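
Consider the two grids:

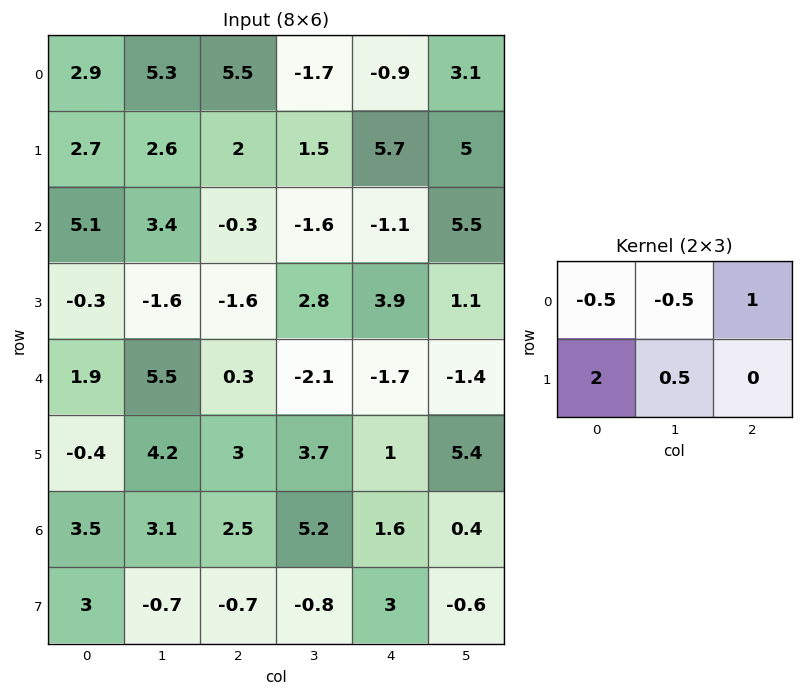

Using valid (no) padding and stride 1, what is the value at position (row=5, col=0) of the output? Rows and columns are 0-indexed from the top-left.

The receptive field on the input at this output position is [-0.4 4.2 3 / 3.5 3.1 2.5]. Elementwise product with the kernel and sum: -0.4·-0.5 + 4.2·-0.5 + 3·1 + 3.5·2 + 3.1·0.5.

9.65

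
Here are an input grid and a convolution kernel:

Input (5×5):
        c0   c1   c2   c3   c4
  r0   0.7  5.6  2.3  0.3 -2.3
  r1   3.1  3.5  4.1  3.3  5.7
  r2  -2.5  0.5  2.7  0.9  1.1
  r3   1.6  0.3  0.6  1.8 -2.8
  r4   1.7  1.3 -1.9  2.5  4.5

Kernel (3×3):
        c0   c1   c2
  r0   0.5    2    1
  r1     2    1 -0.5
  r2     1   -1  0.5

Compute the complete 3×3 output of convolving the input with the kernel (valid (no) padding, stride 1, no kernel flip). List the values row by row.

Output[0,0]: The receptive field on the input at this output position is [0.7 5.6 2.3 / 3.1 3.5 4.1 / -2.5 0.5 2.7]. Elementwise product with the kernel and sum: 0.7·0.5 + 5.6·2 + 2.3·1 + 3.1·2 + 3.5·1 + 4.1·-0.5 + -2.5·1 + 0.5·-1 + 2.7·0.5.

19.85 15.4 10.45
8.4 17.1 17.5
5.1 11.3 6.5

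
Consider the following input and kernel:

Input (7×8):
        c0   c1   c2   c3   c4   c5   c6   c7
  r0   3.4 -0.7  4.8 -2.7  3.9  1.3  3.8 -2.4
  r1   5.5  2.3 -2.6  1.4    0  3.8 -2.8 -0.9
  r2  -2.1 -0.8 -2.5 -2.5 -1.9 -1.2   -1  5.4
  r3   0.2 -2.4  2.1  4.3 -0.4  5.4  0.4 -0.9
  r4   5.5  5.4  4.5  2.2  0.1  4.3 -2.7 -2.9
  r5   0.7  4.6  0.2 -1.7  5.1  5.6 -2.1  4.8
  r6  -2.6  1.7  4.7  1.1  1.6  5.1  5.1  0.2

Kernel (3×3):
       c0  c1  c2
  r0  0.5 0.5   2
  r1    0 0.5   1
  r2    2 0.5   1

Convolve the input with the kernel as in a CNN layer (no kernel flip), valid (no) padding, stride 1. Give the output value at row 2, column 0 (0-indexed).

The receptive field on the input at this output position is [-2.1 -0.8 -2.5 / 0.2 -2.4 2.1 / 5.5 5.4 4.5]. Elementwise product with the kernel and sum: -2.1·0.5 + -0.8·0.5 + -2.5·2 + -2.4·0.5 + 2.1·1 + 5.5·2 + 5.4·0.5 + 4.5·1.

12.65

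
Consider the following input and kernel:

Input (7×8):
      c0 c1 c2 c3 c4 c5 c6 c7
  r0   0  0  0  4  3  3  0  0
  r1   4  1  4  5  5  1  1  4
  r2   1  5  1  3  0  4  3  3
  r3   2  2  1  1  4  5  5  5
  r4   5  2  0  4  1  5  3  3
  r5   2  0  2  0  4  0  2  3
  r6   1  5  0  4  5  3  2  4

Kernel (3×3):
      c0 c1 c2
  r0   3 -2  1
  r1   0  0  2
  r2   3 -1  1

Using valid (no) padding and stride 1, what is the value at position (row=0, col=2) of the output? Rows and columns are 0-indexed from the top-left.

The receptive field on the input at this output position is [0 4 3 / 4 5 5 / 1 3 0]. Elementwise product with the kernel and sum: 0·3 + 4·-2 + 3·1 + 5·2 + 1·3 + 3·-1 + 0·1.

5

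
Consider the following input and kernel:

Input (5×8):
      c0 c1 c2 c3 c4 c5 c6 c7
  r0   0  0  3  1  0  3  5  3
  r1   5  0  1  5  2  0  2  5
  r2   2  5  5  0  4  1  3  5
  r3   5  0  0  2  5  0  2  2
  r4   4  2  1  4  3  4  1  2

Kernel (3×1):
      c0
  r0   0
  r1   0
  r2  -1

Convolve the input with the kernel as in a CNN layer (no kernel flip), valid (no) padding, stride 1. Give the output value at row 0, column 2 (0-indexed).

-5

The receptive field on the input at this output position is [3 / 1 / 5]. Elementwise product with the kernel and sum: 5·-1.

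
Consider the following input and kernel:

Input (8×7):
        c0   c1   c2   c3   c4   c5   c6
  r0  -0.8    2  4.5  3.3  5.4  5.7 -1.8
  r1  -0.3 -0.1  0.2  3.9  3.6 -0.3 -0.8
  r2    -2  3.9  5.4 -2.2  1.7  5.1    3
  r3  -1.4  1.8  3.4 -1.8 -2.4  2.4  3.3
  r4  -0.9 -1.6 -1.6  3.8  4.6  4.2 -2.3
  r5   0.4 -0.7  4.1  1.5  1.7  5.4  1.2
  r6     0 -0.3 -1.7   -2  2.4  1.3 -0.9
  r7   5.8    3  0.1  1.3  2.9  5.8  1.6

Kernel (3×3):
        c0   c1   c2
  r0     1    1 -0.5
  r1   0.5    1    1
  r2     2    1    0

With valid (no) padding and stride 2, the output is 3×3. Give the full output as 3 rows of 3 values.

-1.2 21.3 21.2
0.3 0.45 23.2
1.6 -0.25 23.5

Output[0,0]: The receptive field on the input at this output position is [-0.8 2 4.5 / -0.3 -0.1 0.2 / -2 3.9 5.4]. Elementwise product with the kernel and sum: -0.8·1 + 2·1 + 4.5·-0.5 + -0.3·0.5 + -0.1·1 + 0.2·1 + -2·2 + 3.9·1.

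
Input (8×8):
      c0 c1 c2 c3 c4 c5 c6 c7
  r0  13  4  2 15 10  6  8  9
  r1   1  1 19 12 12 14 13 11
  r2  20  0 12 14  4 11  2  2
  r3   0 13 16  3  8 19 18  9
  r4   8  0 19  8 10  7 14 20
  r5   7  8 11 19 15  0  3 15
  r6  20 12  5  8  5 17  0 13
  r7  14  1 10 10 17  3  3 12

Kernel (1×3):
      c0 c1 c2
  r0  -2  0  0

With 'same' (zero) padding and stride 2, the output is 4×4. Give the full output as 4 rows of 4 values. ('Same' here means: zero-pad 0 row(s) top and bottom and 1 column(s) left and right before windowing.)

0 -8 -30 -12
0 0 -28 -22
0 0 -16 -14
0 -24 -16 -34

Output[0,0]: The receptive field on the zero-padded input at this output position is [0 13 4]. Elementwise product with the kernel and sum: 0·-2.
Output[0,1]: The receptive field on the zero-padded input at this output position is [4 2 15]. Elementwise product with the kernel and sum: 4·-2.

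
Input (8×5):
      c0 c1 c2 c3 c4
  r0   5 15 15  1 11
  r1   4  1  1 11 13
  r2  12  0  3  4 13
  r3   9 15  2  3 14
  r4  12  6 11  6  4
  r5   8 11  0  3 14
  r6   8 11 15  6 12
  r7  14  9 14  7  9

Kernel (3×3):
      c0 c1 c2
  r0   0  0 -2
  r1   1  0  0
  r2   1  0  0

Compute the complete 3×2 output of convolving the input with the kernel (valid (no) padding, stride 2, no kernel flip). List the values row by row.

Output[0,0]: The receptive field on the input at this output position is [5 15 15 / 4 1 1 / 12 0 3]. Elementwise product with the kernel and sum: 15·-2 + 4·1 + 12·1.
Output[0,1]: The receptive field on the input at this output position is [15 1 11 / 1 11 13 / 3 4 13]. Elementwise product with the kernel and sum: 11·-2 + 1·1 + 3·1.

-14 -18
15 -13
-6 7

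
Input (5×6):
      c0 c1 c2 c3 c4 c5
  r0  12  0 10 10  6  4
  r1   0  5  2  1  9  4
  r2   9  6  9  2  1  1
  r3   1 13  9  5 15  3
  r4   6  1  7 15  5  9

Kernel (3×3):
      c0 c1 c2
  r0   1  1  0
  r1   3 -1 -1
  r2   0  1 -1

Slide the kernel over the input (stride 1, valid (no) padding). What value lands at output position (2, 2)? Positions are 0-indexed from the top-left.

The receptive field on the input at this output position is [9 2 1 / 9 5 15 / 7 15 5]. Elementwise product with the kernel and sum: 9·1 + 2·1 + 9·3 + 5·-1 + 15·-1 + 15·1 + 5·-1.

28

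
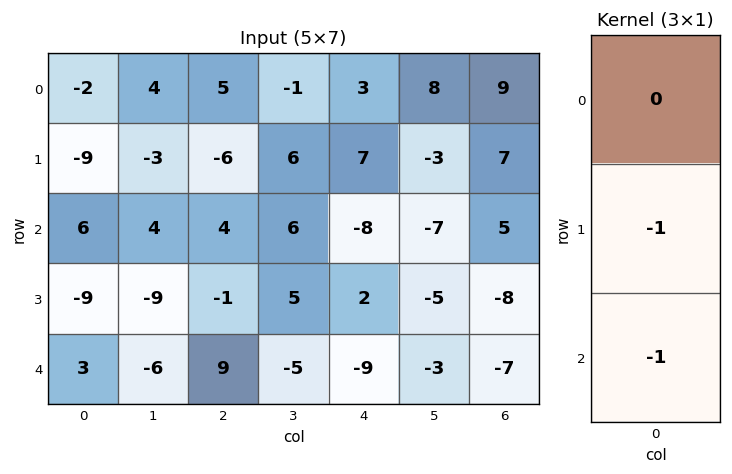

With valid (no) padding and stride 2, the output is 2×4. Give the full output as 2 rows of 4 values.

3 2 1 -12
6 -8 7 15

Output[0,0]: The receptive field on the input at this output position is [-2 / -9 / 6]. Elementwise product with the kernel and sum: -9·-1 + 6·-1.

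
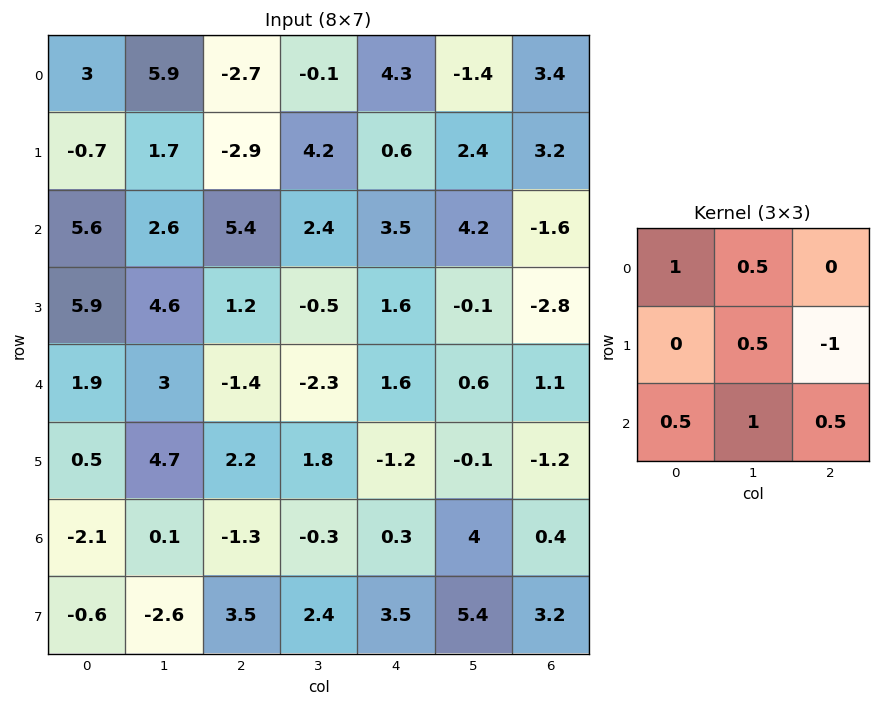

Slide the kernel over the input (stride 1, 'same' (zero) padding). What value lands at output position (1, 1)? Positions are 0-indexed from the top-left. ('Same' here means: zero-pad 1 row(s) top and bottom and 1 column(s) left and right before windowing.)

The receptive field on the zero-padded input at this output position is [3 5.9 -2.7 / -0.7 1.7 -2.9 / 5.6 2.6 5.4]. Elementwise product with the kernel and sum: 3·1 + 5.9·0.5 + 1.7·0.5 + -2.9·-1 + 5.6·0.5 + 2.6·1 + 5.4·0.5.

17.8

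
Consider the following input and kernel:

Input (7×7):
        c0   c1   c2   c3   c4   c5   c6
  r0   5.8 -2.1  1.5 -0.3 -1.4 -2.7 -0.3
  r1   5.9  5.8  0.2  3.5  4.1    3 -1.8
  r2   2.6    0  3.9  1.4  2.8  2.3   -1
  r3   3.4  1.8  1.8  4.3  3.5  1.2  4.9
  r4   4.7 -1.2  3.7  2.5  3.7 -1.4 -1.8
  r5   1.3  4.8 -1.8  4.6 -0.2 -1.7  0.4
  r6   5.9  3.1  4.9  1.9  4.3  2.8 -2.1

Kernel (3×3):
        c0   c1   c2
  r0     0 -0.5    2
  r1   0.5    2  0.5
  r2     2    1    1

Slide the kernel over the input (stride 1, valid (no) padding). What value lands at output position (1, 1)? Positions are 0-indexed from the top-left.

25.1

The receptive field on the input at this output position is [5.8 0.2 3.5 / 0 3.9 1.4 / 1.8 1.8 4.3]. Elementwise product with the kernel and sum: 0.2·-0.5 + 3.5·2 + 0·0.5 + 3.9·2 + 1.4·0.5 + 1.8·2 + 1.8·1 + 4.3·1.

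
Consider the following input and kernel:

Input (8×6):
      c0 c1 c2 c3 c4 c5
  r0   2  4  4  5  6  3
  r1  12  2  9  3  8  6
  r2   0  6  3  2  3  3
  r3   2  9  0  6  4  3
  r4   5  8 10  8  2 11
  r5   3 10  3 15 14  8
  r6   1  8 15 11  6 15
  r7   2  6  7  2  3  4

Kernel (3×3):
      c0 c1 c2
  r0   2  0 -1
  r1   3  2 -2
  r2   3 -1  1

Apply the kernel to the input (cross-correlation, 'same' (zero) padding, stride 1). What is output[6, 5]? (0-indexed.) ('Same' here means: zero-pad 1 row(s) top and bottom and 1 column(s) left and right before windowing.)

81

The receptive field on the zero-padded input at this output position is [14 8 0 / 6 15 0 / 3 4 0]. Elementwise product with the kernel and sum: 14·2 + 0·-1 + 6·3 + 15·2 + 0·-2 + 3·3 + 4·-1 + 0·1.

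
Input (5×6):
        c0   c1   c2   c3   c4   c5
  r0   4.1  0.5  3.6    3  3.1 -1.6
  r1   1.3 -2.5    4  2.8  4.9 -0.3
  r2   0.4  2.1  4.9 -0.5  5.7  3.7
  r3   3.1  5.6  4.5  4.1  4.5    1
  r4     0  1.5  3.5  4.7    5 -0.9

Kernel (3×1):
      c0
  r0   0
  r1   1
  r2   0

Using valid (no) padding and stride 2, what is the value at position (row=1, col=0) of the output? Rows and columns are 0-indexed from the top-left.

3.1

The receptive field on the input at this output position is [0.4 / 3.1 / 0]. Elementwise product with the kernel and sum: 3.1·1.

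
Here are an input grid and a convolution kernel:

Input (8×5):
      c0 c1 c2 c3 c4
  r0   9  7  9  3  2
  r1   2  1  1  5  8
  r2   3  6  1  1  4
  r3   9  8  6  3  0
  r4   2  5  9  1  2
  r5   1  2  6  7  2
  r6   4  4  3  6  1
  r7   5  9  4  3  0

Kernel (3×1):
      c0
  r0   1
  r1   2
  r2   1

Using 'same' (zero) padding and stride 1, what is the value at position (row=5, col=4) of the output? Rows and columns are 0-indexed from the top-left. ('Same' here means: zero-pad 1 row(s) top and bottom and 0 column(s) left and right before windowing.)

7

The receptive field on the zero-padded input at this output position is [2 / 2 / 1]. Elementwise product with the kernel and sum: 2·1 + 2·2 + 1·1.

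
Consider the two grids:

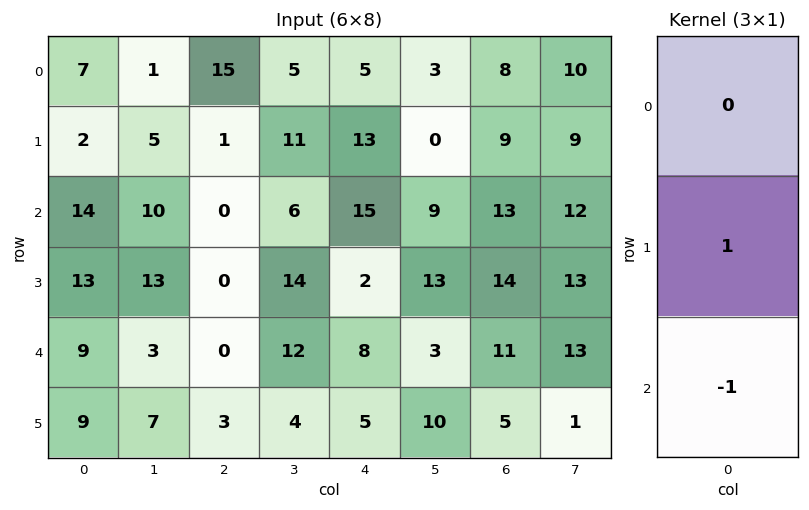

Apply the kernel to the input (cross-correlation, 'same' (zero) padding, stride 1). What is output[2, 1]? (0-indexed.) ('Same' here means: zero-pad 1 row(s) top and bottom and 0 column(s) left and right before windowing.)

-3

The receptive field on the zero-padded input at this output position is [5 / 10 / 13]. Elementwise product with the kernel and sum: 10·1 + 13·-1.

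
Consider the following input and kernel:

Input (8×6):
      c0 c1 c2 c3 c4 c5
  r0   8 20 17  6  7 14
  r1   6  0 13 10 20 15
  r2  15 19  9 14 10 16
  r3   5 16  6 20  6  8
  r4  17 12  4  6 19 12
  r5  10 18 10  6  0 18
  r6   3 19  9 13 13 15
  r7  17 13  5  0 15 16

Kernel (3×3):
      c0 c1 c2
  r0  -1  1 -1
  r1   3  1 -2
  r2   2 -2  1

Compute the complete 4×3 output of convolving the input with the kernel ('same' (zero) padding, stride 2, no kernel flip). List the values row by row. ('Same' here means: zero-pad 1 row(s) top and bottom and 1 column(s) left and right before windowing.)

-44 49 -8
-11 81 51
-20 20 21
-64 42 -16

Output[0,0]: The receptive field on the zero-padded input at this output position is [0 0 0 / 0 8 20 / 0 6 0]. Elementwise product with the kernel and sum: 0·-1 + 0·1 + 0·-1 + 0·3 + 8·1 + 20·-2 + 0·2 + 6·-2 + 0·1.
Output[0,1]: The receptive field on the zero-padded input at this output position is [0 0 0 / 20 17 6 / 0 13 10]. Elementwise product with the kernel and sum: 0·-1 + 0·1 + 0·-1 + 20·3 + 17·1 + 6·-2 + 0·2 + 13·-2 + 10·1.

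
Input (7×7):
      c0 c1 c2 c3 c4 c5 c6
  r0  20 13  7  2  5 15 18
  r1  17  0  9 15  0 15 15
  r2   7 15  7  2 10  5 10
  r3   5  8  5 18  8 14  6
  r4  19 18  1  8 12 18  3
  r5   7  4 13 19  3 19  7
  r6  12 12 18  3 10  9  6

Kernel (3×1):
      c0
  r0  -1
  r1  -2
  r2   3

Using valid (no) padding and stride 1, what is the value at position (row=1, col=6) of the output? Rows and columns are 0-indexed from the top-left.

-17

The receptive field on the input at this output position is [15 / 10 / 6]. Elementwise product with the kernel and sum: 15·-1 + 10·-2 + 6·3.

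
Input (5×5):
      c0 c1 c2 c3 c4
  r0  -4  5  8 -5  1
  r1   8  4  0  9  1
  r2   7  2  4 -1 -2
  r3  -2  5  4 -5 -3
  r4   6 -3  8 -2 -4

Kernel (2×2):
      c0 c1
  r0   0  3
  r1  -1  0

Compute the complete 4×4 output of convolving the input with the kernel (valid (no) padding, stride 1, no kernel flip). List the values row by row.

Output[0,0]: The receptive field on the input at this output position is [-4 5 / 8 4]. Elementwise product with the kernel and sum: 5·3 + 8·-1.
Output[0,1]: The receptive field on the input at this output position is [5 8 / 4 0]. Elementwise product with the kernel and sum: 8·3 + 4·-1.

7 20 -15 -6
5 -2 23 4
8 7 -7 -1
9 15 -23 -7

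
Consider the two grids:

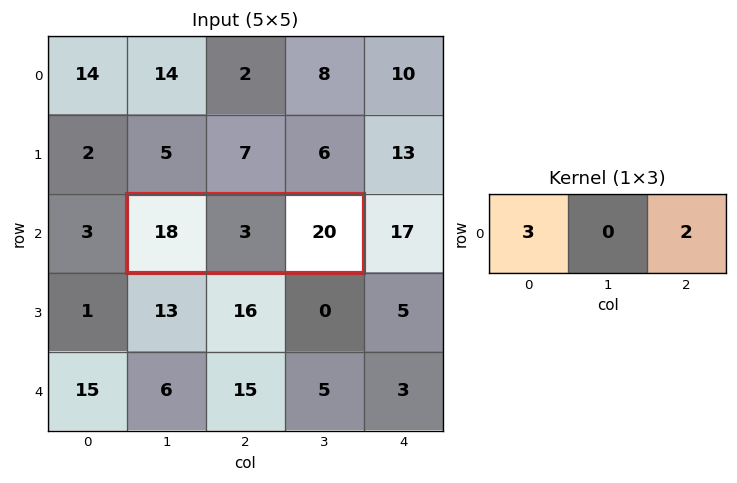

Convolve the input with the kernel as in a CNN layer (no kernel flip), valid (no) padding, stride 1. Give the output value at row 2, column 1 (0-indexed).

The receptive field on the input at this output position is [18 3 20]. Elementwise product with the kernel and sum: 18·3 + 20·2.

94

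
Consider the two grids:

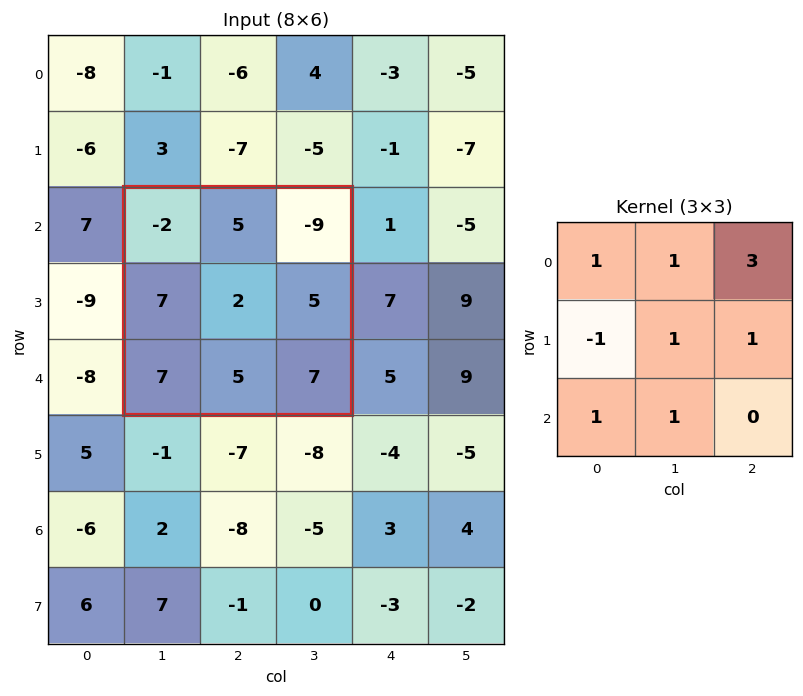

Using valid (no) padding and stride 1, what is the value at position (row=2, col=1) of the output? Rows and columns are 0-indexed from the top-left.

The receptive field on the input at this output position is [-2 5 -9 / 7 2 5 / 7 5 7]. Elementwise product with the kernel and sum: -2·1 + 5·1 + -9·3 + 7·-1 + 2·1 + 5·1 + 7·1 + 5·1.

-12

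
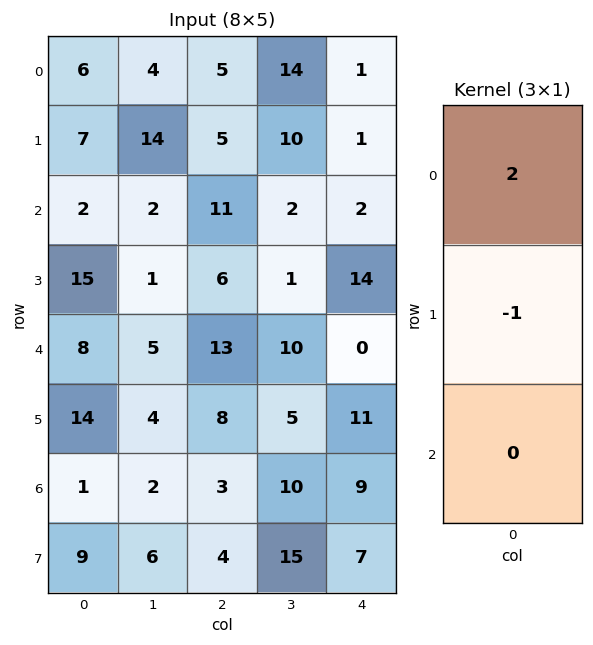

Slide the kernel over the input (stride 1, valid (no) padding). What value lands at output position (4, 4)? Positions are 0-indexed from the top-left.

-11

The receptive field on the input at this output position is [0 / 11 / 9]. Elementwise product with the kernel and sum: 0·2 + 11·-1.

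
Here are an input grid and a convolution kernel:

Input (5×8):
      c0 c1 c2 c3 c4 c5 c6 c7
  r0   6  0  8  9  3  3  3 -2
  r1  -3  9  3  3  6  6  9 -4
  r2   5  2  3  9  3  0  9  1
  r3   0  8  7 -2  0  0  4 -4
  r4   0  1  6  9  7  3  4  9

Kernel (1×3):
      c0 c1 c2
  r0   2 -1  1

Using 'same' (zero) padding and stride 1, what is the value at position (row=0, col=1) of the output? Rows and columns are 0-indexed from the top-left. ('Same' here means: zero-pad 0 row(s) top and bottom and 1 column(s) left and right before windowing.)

The receptive field on the zero-padded input at this output position is [6 0 8]. Elementwise product with the kernel and sum: 6·2 + 0·-1 + 8·1.

20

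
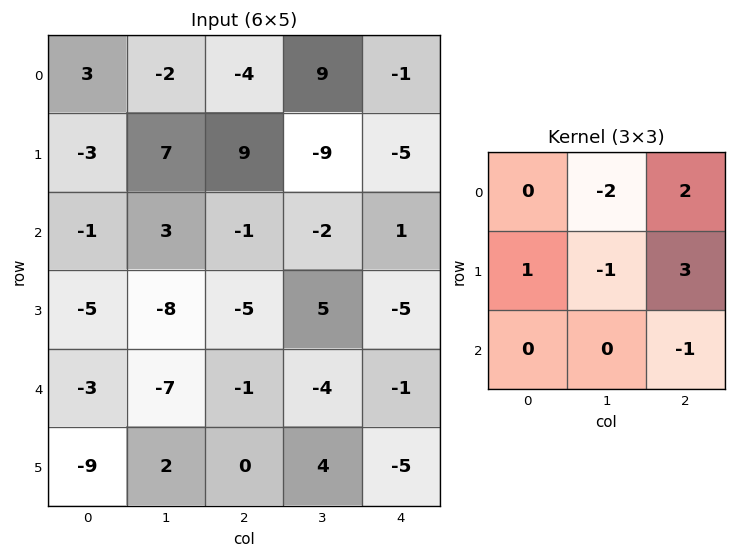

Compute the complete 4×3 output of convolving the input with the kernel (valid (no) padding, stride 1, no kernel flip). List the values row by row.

Output[0,0]: The receptive field on the input at this output position is [3 -2 -4 / -3 7 9 / -1 3 -1]. Elementwise product with the kernel and sum: -2·-2 + -4·2 + -3·1 + 7·-1 + 9·3 + -1·-1.
Output[0,1]: The receptive field on the input at this output position is [-2 -4 9 / 7 9 -9 / 3 -1 -2]. Elementwise product with the kernel and sum: -4·-2 + 9·2 + 7·1 + 9·-1 + -9·3 + -2·-1.

14 -1 -18
2 -43 17
-19 14 -18
7 -2 -15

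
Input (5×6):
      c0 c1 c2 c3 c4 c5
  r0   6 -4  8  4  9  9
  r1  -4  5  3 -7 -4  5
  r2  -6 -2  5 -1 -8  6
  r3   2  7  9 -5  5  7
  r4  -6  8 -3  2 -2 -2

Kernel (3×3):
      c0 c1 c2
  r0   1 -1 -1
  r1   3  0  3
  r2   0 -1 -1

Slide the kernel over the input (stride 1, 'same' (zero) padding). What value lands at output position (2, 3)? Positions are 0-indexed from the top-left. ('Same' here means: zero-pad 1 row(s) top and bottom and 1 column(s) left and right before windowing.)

The receptive field on the zero-padded input at this output position is [3 -7 -4 / 5 -1 -8 / 9 -5 5]. Elementwise product with the kernel and sum: 3·1 + -7·-1 + -4·-1 + 5·3 + -8·3 + -5·-1 + 5·-1.

5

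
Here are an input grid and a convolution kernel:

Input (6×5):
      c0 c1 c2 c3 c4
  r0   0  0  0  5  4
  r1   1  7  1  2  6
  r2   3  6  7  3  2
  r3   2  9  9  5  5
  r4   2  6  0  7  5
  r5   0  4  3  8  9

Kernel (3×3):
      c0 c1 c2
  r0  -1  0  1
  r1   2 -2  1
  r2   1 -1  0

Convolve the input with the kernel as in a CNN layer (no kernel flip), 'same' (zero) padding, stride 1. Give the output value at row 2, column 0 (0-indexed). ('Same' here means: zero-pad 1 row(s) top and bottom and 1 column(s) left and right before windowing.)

The receptive field on the zero-padded input at this output position is [0 1 7 / 0 3 6 / 0 2 9]. Elementwise product with the kernel and sum: 0·-1 + 7·1 + 0·2 + 3·-2 + 6·1 + 0·1 + 2·-1.

5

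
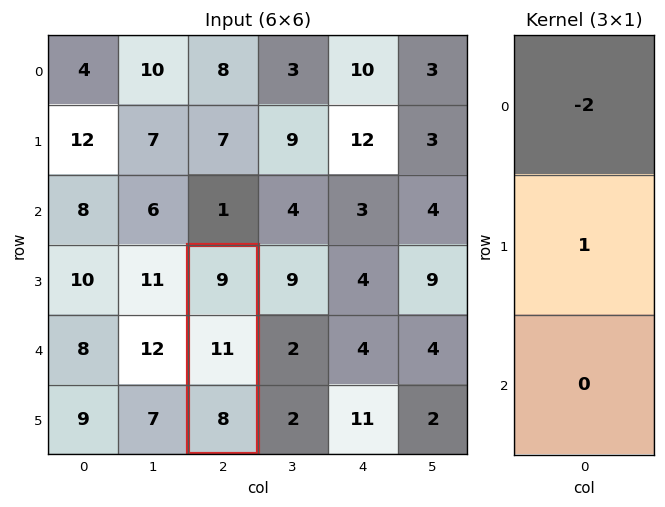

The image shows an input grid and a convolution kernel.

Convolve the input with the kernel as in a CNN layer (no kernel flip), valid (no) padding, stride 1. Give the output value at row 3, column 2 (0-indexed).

The receptive field on the input at this output position is [9 / 11 / 8]. Elementwise product with the kernel and sum: 9·-2 + 11·1.

-7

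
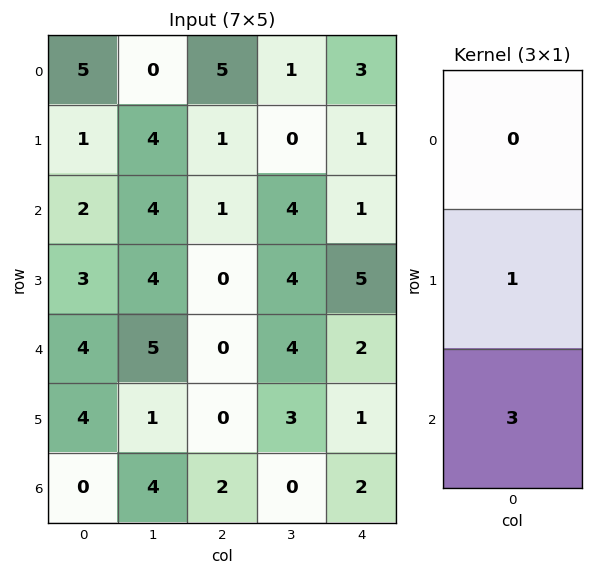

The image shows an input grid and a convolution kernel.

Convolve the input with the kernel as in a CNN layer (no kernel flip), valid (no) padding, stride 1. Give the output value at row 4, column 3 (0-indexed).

3

The receptive field on the input at this output position is [4 / 3 / 0]. Elementwise product with the kernel and sum: 3·1 + 0·3.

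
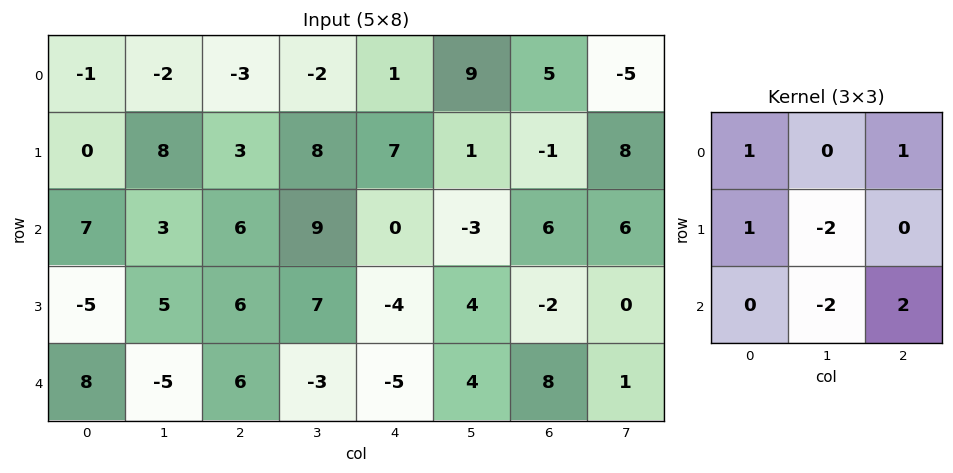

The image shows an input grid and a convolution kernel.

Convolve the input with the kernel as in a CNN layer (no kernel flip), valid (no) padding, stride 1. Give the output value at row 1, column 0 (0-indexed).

The receptive field on the input at this output position is [0 8 3 / 7 3 6 / -5 5 6]. Elementwise product with the kernel and sum: 0·1 + 3·1 + 7·1 + 3·-2 + 5·-2 + 6·2.

6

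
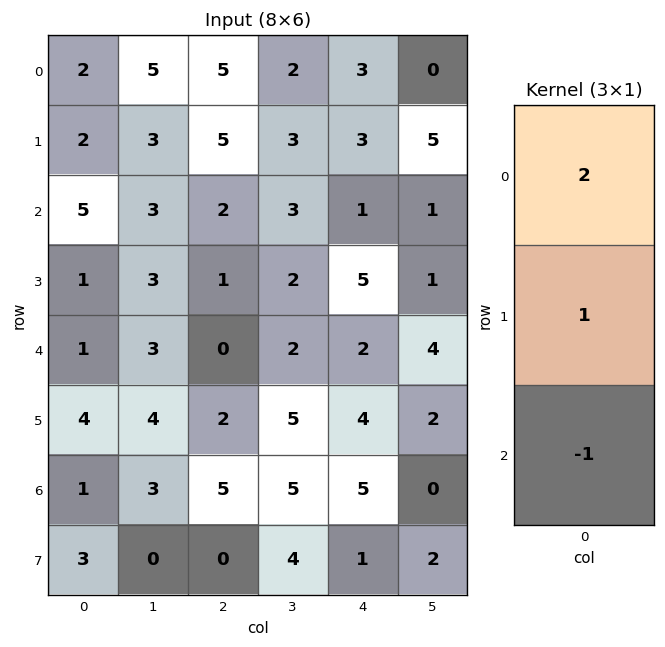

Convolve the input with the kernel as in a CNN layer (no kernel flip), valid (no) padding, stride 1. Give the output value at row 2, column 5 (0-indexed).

The receptive field on the input at this output position is [1 / 1 / 4]. Elementwise product with the kernel and sum: 1·2 + 1·1 + 4·-1.

-1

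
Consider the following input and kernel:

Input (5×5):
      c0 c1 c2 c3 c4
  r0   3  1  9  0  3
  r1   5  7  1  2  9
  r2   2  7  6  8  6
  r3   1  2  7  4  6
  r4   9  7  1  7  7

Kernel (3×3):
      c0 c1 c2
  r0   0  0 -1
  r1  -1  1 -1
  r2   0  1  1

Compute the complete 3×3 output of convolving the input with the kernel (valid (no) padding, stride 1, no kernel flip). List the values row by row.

5 6 3
7 0 -3
-4 1 -1

Output[0,0]: The receptive field on the input at this output position is [3 1 9 / 5 7 1 / 2 7 6]. Elementwise product with the kernel and sum: 9·-1 + 5·-1 + 7·1 + 1·-1 + 7·1 + 6·1.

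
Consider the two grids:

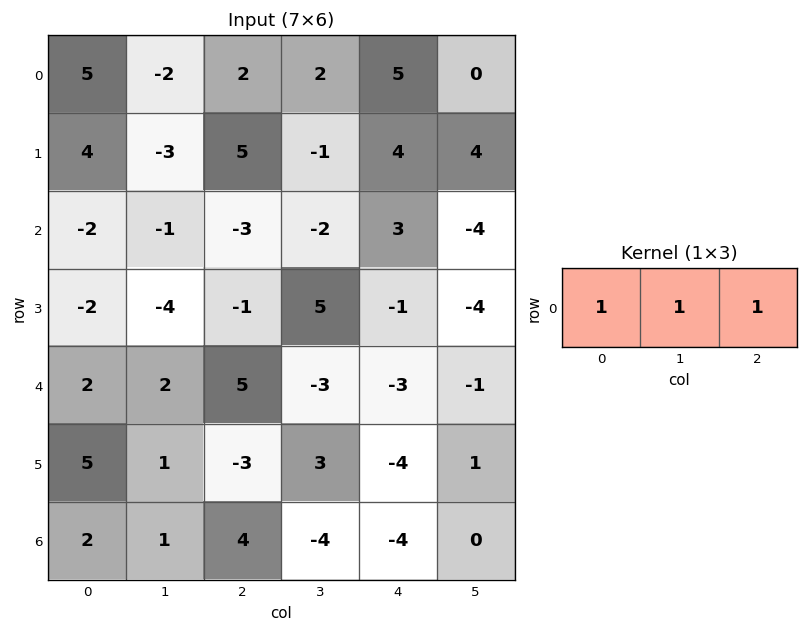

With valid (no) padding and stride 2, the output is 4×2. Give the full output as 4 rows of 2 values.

5 9
-6 -2
9 -1
7 -4

Output[0,0]: The receptive field on the input at this output position is [5 -2 2]. Elementwise product with the kernel and sum: 5·1 + -2·1 + 2·1.
Output[0,1]: The receptive field on the input at this output position is [2 2 5]. Elementwise product with the kernel and sum: 2·1 + 2·1 + 5·1.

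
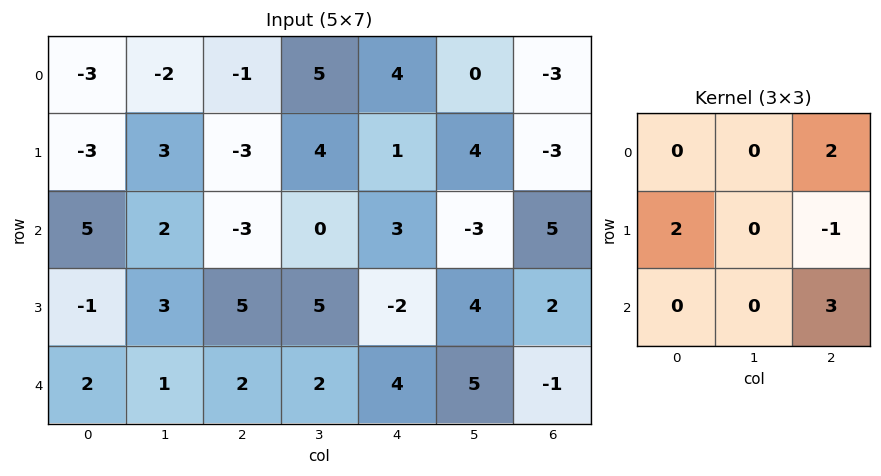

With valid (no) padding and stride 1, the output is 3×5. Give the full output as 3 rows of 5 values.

-14 12 10 -5 14
22 27 -13 23 1
-7 7 30 15 1

Output[0,0]: The receptive field on the input at this output position is [-3 -2 -1 / -3 3 -3 / 5 2 -3]. Elementwise product with the kernel and sum: -1·2 + -3·2 + -3·-1 + -3·3.
Output[0,1]: The receptive field on the input at this output position is [-2 -1 5 / 3 -3 4 / 2 -3 0]. Elementwise product with the kernel and sum: 5·2 + 3·2 + 4·-1 + 0·3.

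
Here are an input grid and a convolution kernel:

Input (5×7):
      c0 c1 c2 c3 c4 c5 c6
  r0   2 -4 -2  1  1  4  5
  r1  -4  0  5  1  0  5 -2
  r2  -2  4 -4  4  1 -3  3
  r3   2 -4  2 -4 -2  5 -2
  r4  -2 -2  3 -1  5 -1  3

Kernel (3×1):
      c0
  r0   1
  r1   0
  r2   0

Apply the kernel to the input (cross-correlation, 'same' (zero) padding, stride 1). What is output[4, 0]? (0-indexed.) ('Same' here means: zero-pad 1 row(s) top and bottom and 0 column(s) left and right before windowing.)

The receptive field on the zero-padded input at this output position is [2 / -2 / 0]. Elementwise product with the kernel and sum: 2·1.

2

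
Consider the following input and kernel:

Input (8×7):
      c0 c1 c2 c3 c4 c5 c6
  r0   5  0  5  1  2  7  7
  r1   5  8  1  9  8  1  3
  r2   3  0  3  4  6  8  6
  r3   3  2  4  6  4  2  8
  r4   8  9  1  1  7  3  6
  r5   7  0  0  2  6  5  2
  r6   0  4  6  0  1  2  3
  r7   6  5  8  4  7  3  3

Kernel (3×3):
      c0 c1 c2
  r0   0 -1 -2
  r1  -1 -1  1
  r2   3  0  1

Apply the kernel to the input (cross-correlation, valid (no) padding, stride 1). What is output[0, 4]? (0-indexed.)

The receptive field on the input at this output position is [2 7 7 / 8 1 3 / 6 8 6]. Elementwise product with the kernel and sum: 7·-1 + 7·-2 + 8·-1 + 1·-1 + 3·1 + 6·3 + 6·1.

-3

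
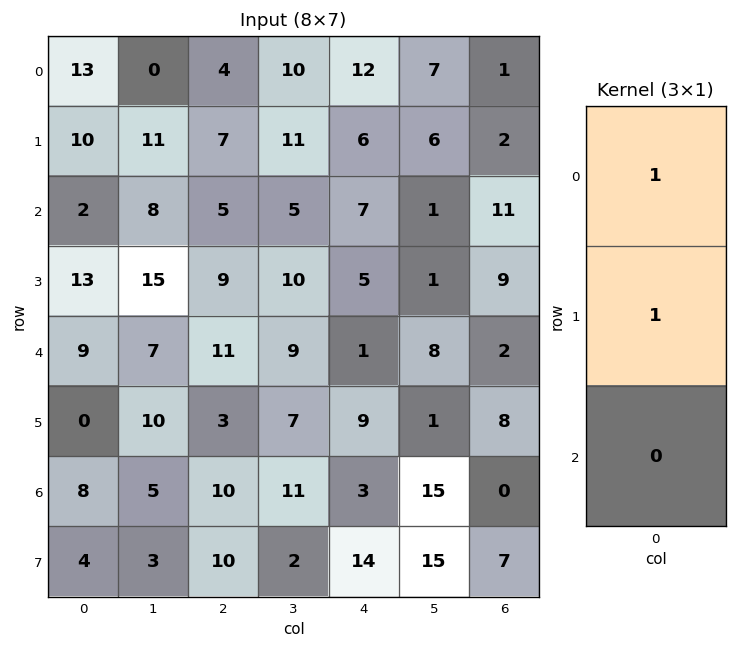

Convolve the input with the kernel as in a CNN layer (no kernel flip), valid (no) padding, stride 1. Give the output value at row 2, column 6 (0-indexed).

20

The receptive field on the input at this output position is [11 / 9 / 2]. Elementwise product with the kernel and sum: 11·1 + 9·1.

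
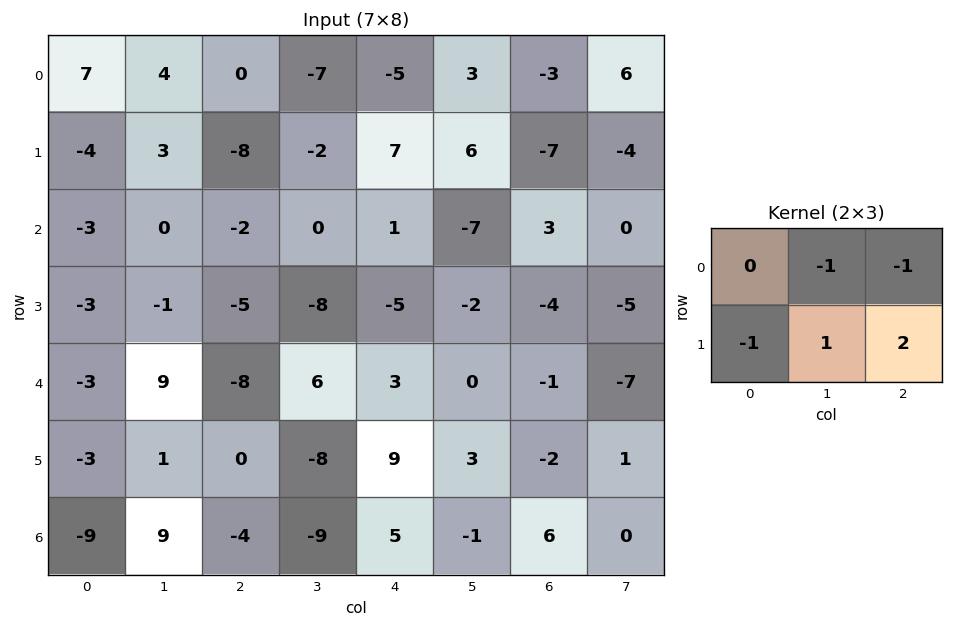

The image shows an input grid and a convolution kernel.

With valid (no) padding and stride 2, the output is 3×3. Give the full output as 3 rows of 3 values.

-13 32 -15
-6 -14 -1
3 1 -9

Output[0,0]: The receptive field on the input at this output position is [7 4 0 / -4 3 -8]. Elementwise product with the kernel and sum: 4·-1 + 0·-1 + -4·-1 + 3·1 + -8·2.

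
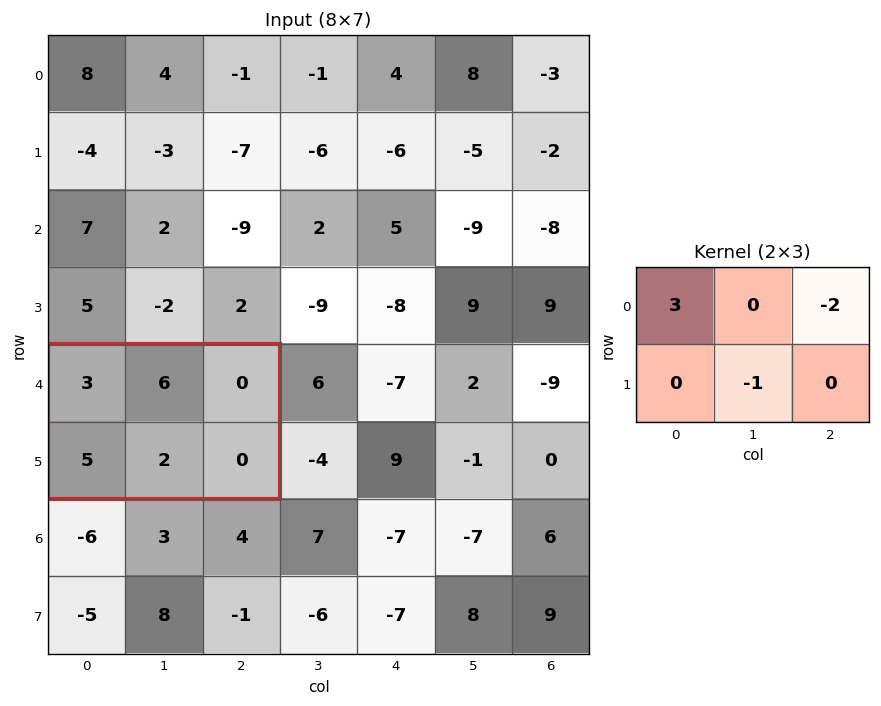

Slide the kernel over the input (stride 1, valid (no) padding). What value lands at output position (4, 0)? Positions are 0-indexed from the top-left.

7

The receptive field on the input at this output position is [3 6 0 / 5 2 0]. Elementwise product with the kernel and sum: 3·3 + 0·-2 + 2·-1.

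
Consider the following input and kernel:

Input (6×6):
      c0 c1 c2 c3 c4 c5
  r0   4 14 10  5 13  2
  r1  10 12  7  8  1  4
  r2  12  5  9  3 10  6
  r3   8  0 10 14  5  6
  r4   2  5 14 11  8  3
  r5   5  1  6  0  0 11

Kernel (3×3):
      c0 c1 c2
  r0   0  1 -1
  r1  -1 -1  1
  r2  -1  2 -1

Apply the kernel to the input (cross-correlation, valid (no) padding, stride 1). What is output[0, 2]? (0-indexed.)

-35

The receptive field on the input at this output position is [10 5 13 / 7 8 1 / 9 3 10]. Elementwise product with the kernel and sum: 5·1 + 13·-1 + 7·-1 + 8·-1 + 1·1 + 9·-1 + 3·2 + 10·-1.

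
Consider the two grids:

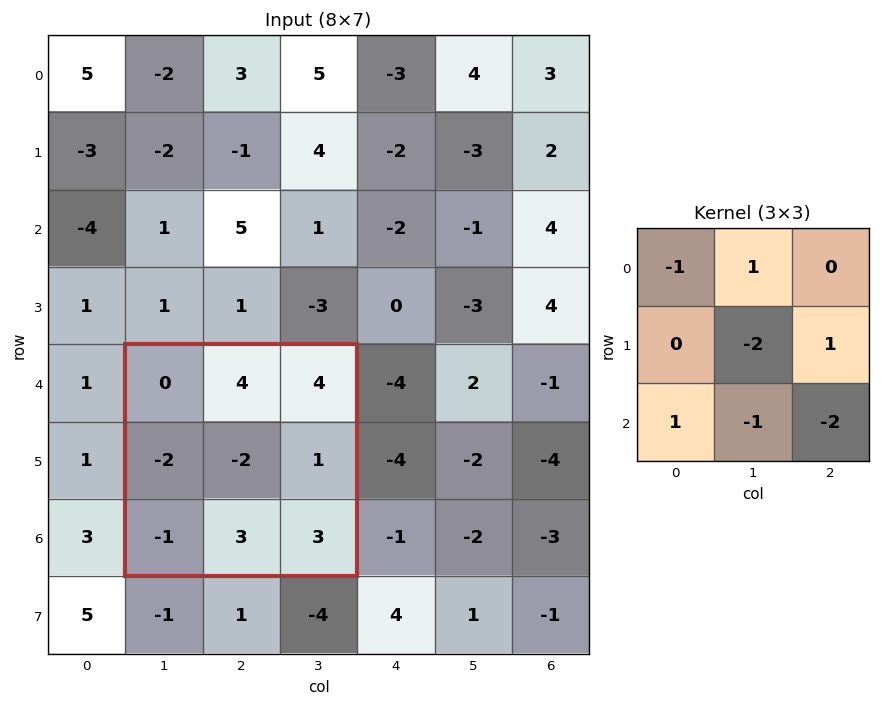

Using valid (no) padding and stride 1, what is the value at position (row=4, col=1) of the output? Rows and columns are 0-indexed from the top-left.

The receptive field on the input at this output position is [0 4 4 / -2 -2 1 / -1 3 3]. Elementwise product with the kernel and sum: 0·-1 + 4·1 + -2·-2 + 1·1 + -1·1 + 3·-1 + 3·-2.

-1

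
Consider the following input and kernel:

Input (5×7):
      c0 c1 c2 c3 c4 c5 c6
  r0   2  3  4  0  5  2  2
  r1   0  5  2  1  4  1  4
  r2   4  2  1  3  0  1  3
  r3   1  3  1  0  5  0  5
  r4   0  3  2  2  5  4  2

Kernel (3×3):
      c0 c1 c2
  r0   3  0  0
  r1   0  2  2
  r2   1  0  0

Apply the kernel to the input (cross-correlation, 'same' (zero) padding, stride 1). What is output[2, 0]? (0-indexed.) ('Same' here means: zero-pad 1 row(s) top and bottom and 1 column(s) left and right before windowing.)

The receptive field on the zero-padded input at this output position is [0 0 5 / 0 4 2 / 0 1 3]. Elementwise product with the kernel and sum: 0·3 + 4·2 + 2·2 + 0·1.

12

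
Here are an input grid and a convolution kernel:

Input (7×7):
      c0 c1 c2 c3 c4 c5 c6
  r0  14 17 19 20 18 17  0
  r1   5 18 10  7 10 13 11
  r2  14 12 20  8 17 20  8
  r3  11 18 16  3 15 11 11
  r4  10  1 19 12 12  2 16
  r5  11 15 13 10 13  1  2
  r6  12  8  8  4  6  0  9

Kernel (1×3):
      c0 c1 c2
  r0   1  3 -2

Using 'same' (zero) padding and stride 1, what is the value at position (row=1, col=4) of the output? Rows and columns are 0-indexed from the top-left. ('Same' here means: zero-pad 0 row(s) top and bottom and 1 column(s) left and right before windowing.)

The receptive field on the zero-padded input at this output position is [7 10 13]. Elementwise product with the kernel and sum: 7·1 + 10·3 + 13·-2.

11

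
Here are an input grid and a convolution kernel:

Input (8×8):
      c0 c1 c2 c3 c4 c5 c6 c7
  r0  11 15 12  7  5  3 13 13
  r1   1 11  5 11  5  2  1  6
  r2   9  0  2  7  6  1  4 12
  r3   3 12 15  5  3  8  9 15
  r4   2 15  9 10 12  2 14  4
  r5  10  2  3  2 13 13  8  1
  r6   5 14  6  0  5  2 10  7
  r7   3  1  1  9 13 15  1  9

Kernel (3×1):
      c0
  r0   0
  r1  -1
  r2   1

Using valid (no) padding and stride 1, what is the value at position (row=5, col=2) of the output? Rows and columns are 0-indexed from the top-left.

The receptive field on the input at this output position is [3 / 6 / 1]. Elementwise product with the kernel and sum: 6·-1 + 1·1.

-5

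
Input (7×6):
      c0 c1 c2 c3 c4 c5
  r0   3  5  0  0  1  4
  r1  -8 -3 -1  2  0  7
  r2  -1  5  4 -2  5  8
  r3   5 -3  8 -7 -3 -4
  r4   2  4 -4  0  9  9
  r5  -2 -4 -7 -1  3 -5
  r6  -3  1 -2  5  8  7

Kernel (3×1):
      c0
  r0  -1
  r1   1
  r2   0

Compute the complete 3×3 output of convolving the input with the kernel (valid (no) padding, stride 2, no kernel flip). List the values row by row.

-11 -1 -1
6 4 -8
-4 -3 -6

Output[0,0]: The receptive field on the input at this output position is [3 / -8 / -1]. Elementwise product with the kernel and sum: 3·-1 + -8·1.
Output[0,1]: The receptive field on the input at this output position is [0 / -1 / 4]. Elementwise product with the kernel and sum: 0·-1 + -1·1.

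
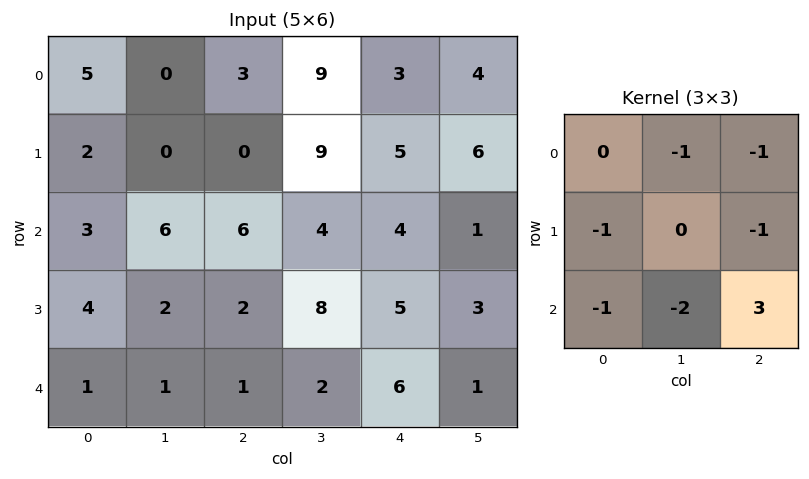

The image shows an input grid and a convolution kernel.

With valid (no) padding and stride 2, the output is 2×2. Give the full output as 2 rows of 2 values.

-2 -19
-18 -2

Output[0,0]: The receptive field on the input at this output position is [5 0 3 / 2 0 0 / 3 6 6]. Elementwise product with the kernel and sum: 0·-1 + 3·-1 + 2·-1 + 0·-1 + 3·-1 + 6·-2 + 6·3.
Output[0,1]: The receptive field on the input at this output position is [3 9 3 / 0 9 5 / 6 4 4]. Elementwise product with the kernel and sum: 9·-1 + 3·-1 + 0·-1 + 5·-1 + 6·-1 + 4·-2 + 4·3.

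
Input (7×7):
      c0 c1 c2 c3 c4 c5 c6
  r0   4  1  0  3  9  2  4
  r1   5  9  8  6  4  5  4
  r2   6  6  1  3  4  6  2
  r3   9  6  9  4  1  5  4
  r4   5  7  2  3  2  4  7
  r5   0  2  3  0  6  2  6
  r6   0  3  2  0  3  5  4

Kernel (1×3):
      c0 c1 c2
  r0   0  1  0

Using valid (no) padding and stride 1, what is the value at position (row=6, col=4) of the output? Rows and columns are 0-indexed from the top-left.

The receptive field on the input at this output position is [3 5 4]. Elementwise product with the kernel and sum: 5·1.

5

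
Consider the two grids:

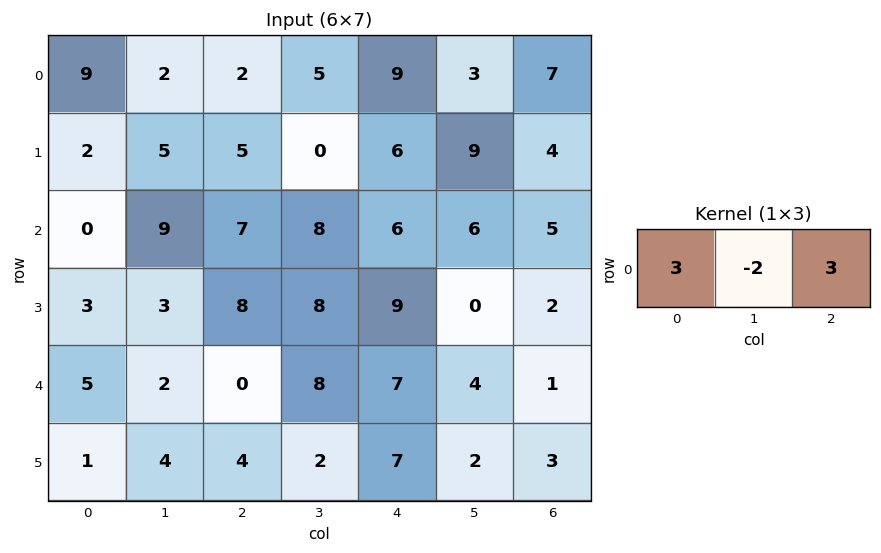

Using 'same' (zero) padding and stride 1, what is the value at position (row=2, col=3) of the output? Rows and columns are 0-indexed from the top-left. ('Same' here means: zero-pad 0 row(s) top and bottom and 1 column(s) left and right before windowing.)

23

The receptive field on the zero-padded input at this output position is [7 8 6]. Elementwise product with the kernel and sum: 7·3 + 8·-2 + 6·3.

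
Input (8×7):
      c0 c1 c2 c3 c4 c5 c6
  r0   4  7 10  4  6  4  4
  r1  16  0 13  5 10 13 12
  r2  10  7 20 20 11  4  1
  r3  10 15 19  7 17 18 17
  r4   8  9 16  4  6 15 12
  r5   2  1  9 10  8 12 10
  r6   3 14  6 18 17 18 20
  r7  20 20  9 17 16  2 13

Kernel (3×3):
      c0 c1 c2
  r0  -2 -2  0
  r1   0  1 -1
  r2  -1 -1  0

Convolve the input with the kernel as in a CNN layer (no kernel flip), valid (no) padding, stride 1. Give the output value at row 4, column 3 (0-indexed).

-59

The receptive field on the input at this output position is [4 6 15 / 10 8 12 / 18 17 18]. Elementwise product with the kernel and sum: 4·-2 + 6·-2 + 8·1 + 12·-1 + 18·-1 + 17·-1.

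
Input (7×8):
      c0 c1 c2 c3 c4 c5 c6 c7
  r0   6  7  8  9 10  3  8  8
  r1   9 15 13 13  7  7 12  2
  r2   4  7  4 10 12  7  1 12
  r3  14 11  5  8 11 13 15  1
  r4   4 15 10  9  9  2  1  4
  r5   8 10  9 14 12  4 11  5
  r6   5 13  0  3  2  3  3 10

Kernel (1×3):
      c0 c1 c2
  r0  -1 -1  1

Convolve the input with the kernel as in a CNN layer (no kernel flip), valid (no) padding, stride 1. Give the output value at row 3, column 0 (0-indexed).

-20

The receptive field on the input at this output position is [14 11 5]. Elementwise product with the kernel and sum: 14·-1 + 11·-1 + 5·1.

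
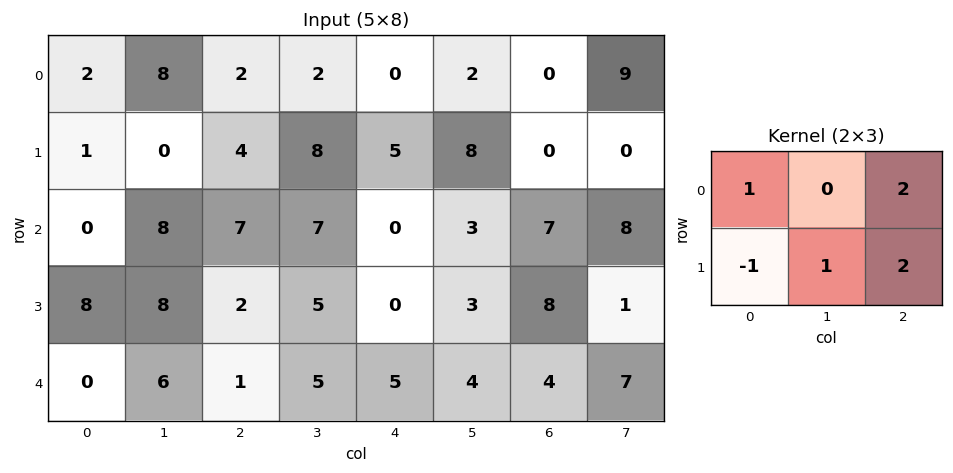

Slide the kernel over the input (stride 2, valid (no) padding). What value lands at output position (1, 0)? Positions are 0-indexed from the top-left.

18

The receptive field on the input at this output position is [0 8 7 / 8 8 2]. Elementwise product with the kernel and sum: 0·1 + 7·2 + 8·-1 + 8·1 + 2·2.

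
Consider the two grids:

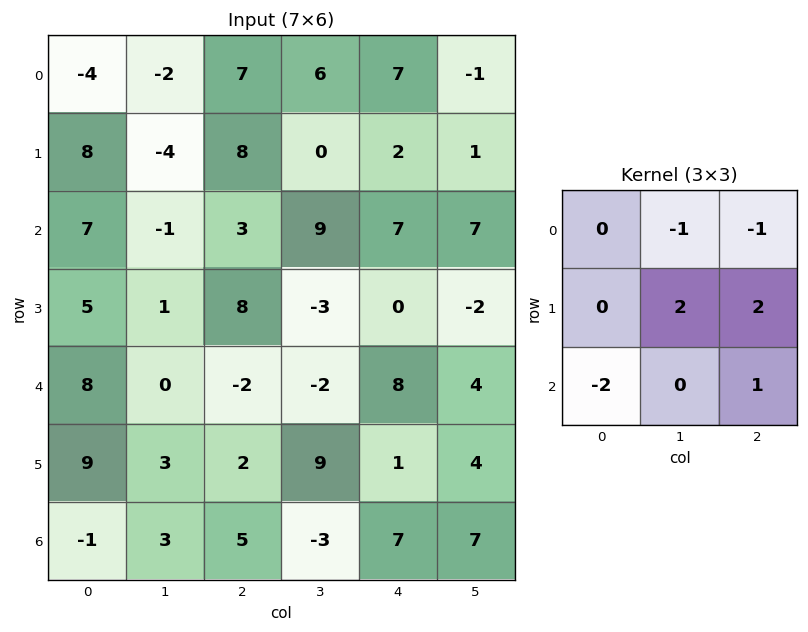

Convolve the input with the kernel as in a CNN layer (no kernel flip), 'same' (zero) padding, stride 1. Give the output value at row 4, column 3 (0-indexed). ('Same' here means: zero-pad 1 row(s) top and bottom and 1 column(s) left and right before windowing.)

12

The receptive field on the zero-padded input at this output position is [8 -3 0 / -2 -2 8 / 2 9 1]. Elementwise product with the kernel and sum: -3·-1 + 0·-1 + -2·2 + 8·2 + 2·-2 + 1·1.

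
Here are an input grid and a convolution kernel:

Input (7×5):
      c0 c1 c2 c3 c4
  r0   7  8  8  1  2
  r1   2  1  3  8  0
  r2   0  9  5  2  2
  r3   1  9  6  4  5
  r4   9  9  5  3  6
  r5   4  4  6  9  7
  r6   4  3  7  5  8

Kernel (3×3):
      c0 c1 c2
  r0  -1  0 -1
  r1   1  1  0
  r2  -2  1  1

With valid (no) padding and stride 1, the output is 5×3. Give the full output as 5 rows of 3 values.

Output[0,0]: The receptive field on the input at this output position is [7 8 8 / 2 1 3 / 0 9 5]. Elementwise product with the kernel and sum: 7·-1 + 8·-1 + 2·1 + 1·1 + 0·-2 + 9·1 + 5·1.
Output[0,1]: The receptive field on the input at this output position is [8 8 1 / 1 3 8 / 9 5 2]. Elementwise product with the kernel and sum: 8·-1 + 1·-1 + 1·1 + 3·1 + 9·-2 + 5·1 + 2·1.

2 -16 -5
17 -3 1
1 -6 2
13 8 1
-4 4 3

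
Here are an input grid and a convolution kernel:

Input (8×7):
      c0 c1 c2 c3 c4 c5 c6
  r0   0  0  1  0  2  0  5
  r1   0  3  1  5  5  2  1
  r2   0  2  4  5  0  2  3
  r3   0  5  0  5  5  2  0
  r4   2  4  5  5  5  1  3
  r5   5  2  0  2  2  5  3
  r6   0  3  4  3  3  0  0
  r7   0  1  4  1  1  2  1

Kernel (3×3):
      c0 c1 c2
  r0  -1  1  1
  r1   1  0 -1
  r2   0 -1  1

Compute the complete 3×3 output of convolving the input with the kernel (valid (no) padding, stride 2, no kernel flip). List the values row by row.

Output[0,0]: The receptive field on the input at this output position is [0 0 1 / 0 3 1 / 0 2 4]. Elementwise product with the kernel and sum: 0·-1 + 0·1 + 1·1 + 0·1 + 1·-1 + 2·-1 + 4·1.
Output[0,1]: The receptive field on the input at this output position is [1 0 2 / 1 5 5 / 4 5 0]. Elementwise product with the kernel and sum: 1·-1 + 0·1 + 2·1 + 1·1 + 5·-1 + 5·-1 + 0·1.

2 -8 8
7 -4 12
13 3 -2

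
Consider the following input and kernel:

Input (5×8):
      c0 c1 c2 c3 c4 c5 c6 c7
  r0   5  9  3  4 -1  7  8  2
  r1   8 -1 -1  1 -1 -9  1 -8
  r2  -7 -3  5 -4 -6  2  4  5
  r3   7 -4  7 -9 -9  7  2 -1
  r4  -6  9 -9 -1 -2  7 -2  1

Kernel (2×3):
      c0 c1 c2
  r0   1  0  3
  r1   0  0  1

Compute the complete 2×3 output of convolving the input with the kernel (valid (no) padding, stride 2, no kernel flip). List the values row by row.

Output[0,0]: The receptive field on the input at this output position is [5 9 3 / 8 -1 -1]. Elementwise product with the kernel and sum: 5·1 + 3·3 + -1·1.

13 -1 24
15 -22 8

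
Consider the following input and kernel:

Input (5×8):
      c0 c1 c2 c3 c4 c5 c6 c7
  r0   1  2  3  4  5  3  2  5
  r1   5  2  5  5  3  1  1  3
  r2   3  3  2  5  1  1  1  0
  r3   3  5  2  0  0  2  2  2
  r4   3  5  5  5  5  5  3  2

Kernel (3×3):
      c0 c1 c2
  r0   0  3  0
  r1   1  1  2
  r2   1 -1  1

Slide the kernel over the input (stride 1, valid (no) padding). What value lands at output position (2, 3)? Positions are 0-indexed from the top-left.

The receptive field on the input at this output position is [5 1 1 / 0 0 2 / 5 5 5]. Elementwise product with the kernel and sum: 1·3 + 0·1 + 0·1 + 2·2 + 5·1 + 5·-1 + 5·1.

12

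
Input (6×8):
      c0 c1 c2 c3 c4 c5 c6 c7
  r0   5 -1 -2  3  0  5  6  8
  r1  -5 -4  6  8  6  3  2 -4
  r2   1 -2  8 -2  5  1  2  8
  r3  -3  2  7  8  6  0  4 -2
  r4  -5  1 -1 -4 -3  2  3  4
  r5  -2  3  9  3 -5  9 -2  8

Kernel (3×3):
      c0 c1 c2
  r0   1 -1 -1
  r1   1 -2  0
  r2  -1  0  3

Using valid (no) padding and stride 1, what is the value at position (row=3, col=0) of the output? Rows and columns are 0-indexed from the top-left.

The receptive field on the input at this output position is [-3 2 7 / -5 1 -1 / -2 3 9]. Elementwise product with the kernel and sum: -3·1 + 2·-1 + 7·-1 + -5·1 + 1·-2 + -2·-1 + 9·3.

10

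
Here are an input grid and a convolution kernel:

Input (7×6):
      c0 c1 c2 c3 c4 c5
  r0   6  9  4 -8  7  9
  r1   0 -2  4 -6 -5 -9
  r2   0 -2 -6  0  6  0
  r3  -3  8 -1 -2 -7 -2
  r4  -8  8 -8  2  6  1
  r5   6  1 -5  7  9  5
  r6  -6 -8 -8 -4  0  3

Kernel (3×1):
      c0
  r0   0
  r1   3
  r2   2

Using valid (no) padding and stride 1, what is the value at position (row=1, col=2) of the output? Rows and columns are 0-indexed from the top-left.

The receptive field on the input at this output position is [4 / -6 / -1]. Elementwise product with the kernel and sum: -6·3 + -1·2.

-20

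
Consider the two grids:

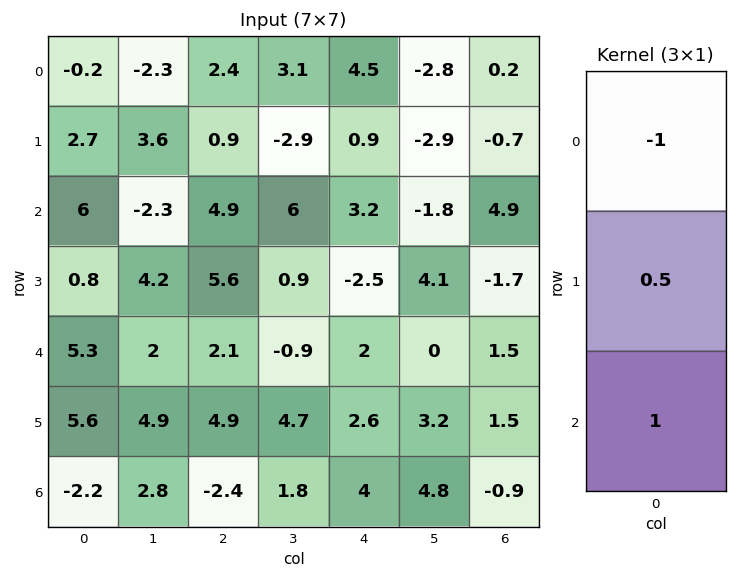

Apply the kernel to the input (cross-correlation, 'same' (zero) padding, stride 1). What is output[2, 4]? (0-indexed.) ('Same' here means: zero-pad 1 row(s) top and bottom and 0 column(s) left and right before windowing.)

-1.8

The receptive field on the zero-padded input at this output position is [0.9 / 3.2 / -2.5]. Elementwise product with the kernel and sum: 0.9·-1 + 3.2·0.5 + -2.5·1.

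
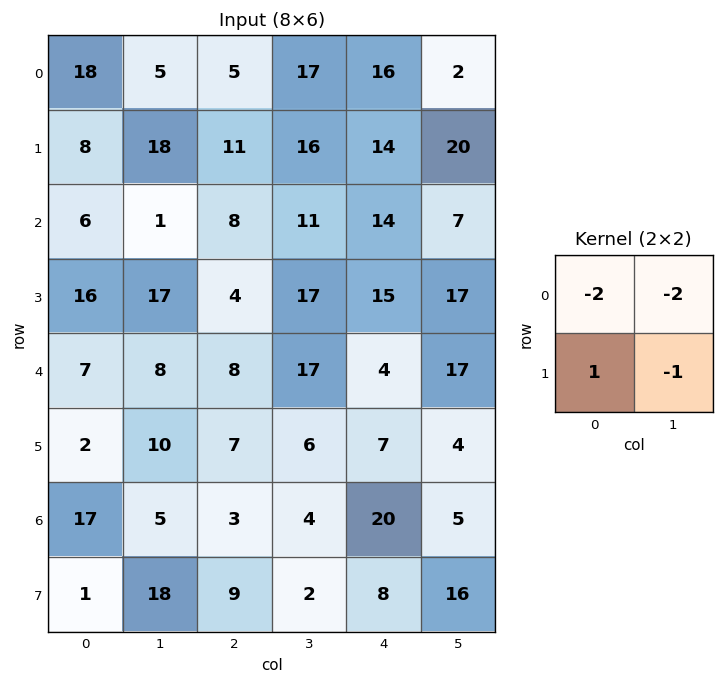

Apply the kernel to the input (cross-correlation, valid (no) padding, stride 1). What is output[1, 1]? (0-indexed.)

The receptive field on the input at this output position is [18 11 / 1 8]. Elementwise product with the kernel and sum: 18·-2 + 11·-2 + 1·1 + 8·-1.

-65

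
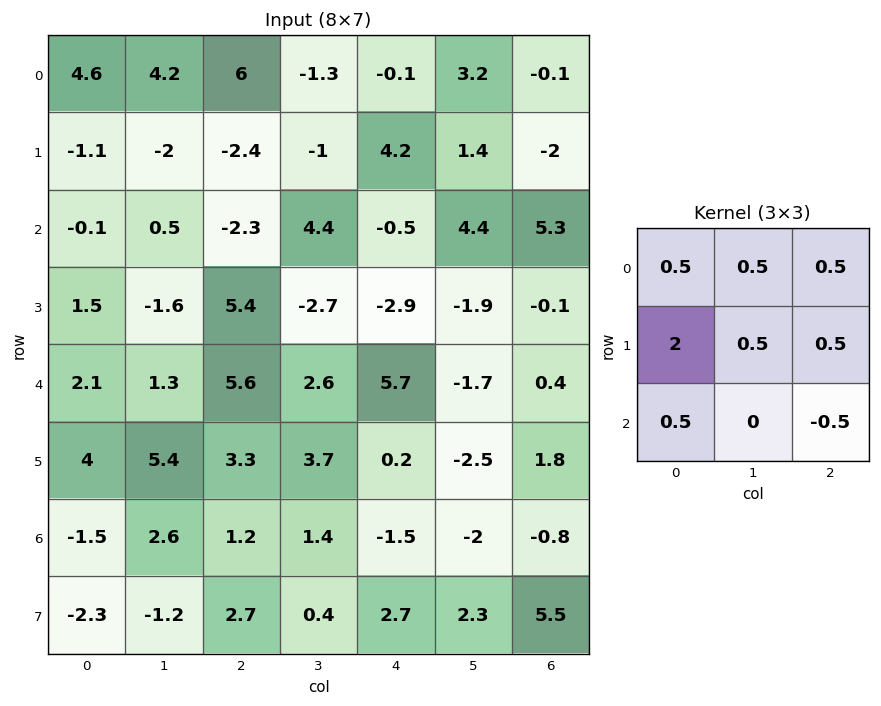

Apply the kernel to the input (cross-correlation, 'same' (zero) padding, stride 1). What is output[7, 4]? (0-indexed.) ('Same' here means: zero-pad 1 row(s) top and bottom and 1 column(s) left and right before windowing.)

2.25

The receptive field on the zero-padded input at this output position is [1.4 -1.5 -2 / 0.4 2.7 2.3 / 0 0 0]. Elementwise product with the kernel and sum: 1.4·0.5 + -1.5·0.5 + -2·0.5 + 0.4·2 + 2.7·0.5 + 2.3·0.5 + 0·0.5 + 0·-0.5.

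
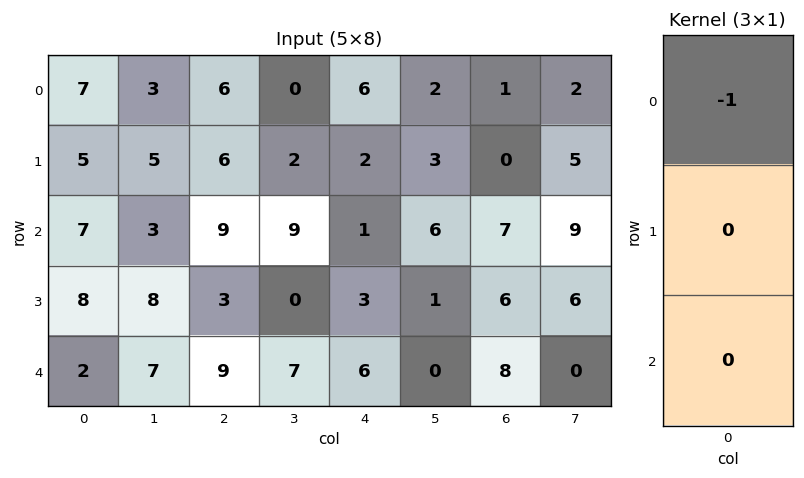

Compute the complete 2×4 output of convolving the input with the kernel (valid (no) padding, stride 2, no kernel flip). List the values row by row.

-7 -6 -6 -1
-7 -9 -1 -7

Output[0,0]: The receptive field on the input at this output position is [7 / 5 / 7]. Elementwise product with the kernel and sum: 7·-1.
Output[0,1]: The receptive field on the input at this output position is [6 / 6 / 9]. Elementwise product with the kernel and sum: 6·-1.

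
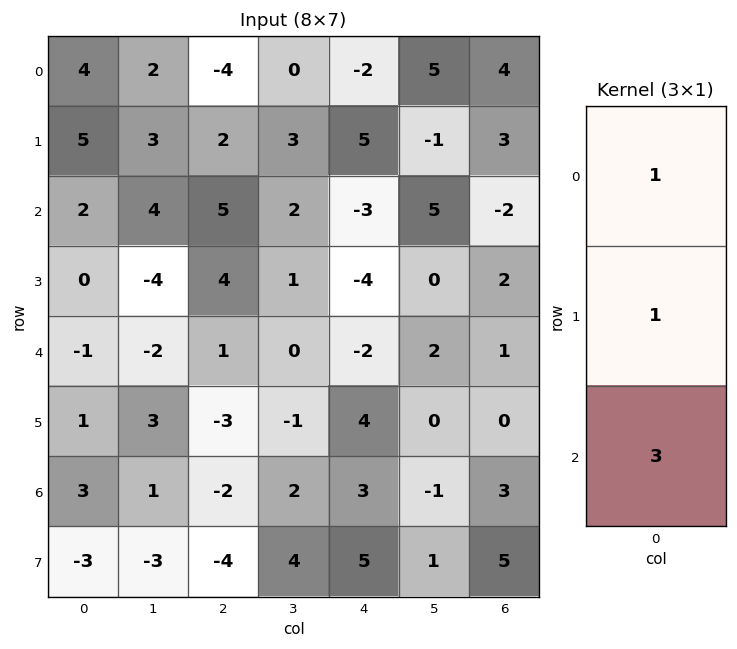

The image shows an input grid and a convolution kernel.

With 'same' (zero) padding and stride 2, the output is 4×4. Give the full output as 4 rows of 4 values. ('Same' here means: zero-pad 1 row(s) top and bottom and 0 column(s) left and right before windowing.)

Output[0,0]: The receptive field on the zero-padded input at this output position is [0 / 4 / 5]. Elementwise product with the kernel and sum: 0·1 + 4·1 + 5·3.
Output[0,1]: The receptive field on the zero-padded input at this output position is [0 / -4 / 2]. Elementwise product with the kernel and sum: 0·1 + -4·1 + 2·3.

19 2 13 13
7 19 -10 7
2 -4 6 3
-5 -17 22 18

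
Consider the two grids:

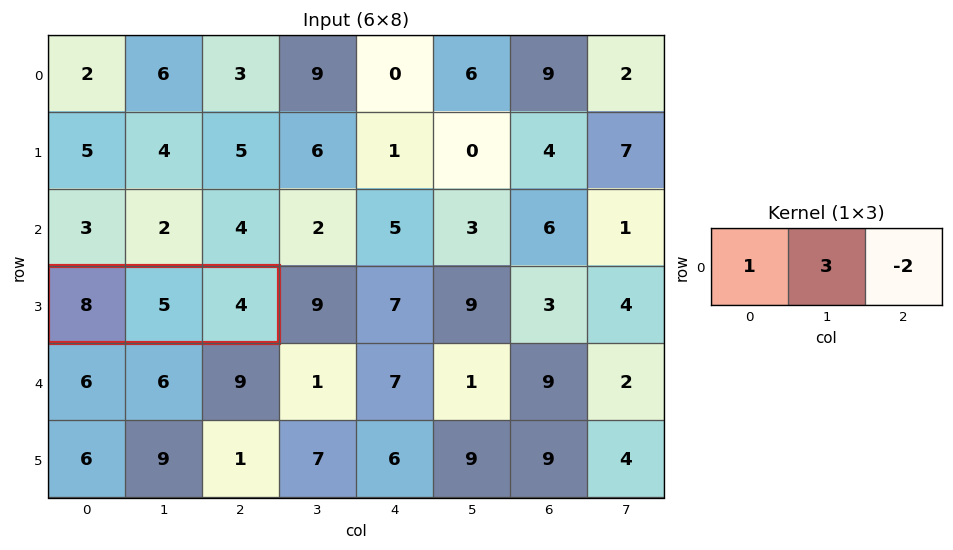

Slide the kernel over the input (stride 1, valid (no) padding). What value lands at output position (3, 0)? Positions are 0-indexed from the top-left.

The receptive field on the input at this output position is [8 5 4]. Elementwise product with the kernel and sum: 8·1 + 5·3 + 4·-2.

15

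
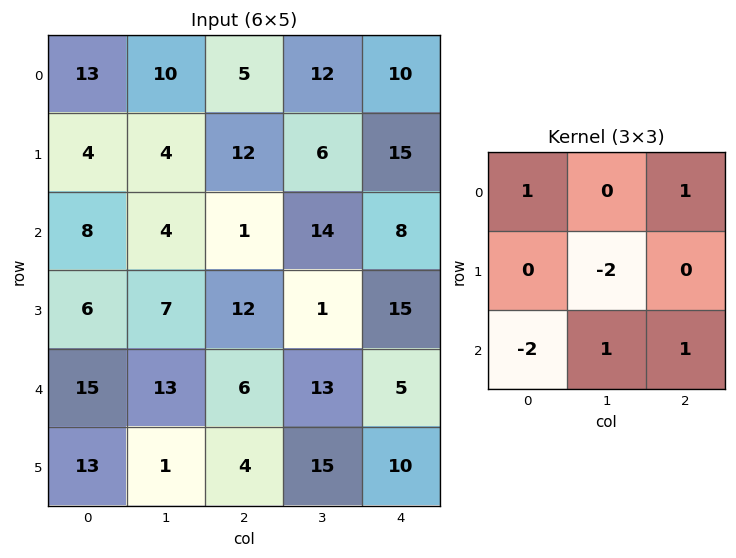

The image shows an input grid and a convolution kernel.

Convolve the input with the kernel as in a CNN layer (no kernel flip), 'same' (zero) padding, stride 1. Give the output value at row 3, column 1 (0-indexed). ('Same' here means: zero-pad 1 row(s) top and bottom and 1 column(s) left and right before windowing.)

-16

The receptive field on the zero-padded input at this output position is [8 4 1 / 6 7 12 / 15 13 6]. Elementwise product with the kernel and sum: 8·1 + 1·1 + 7·-2 + 15·-2 + 13·1 + 6·1.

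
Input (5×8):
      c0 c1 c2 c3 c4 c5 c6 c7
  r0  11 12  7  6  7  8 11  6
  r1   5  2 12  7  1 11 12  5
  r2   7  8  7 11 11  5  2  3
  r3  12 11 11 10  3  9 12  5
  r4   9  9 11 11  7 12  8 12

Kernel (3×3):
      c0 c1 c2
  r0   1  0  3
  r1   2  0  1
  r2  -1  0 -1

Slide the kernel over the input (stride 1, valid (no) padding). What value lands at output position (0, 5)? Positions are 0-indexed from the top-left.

45

The receptive field on the input at this output position is [8 11 6 / 11 12 5 / 5 2 3]. Elementwise product with the kernel and sum: 8·1 + 6·3 + 11·2 + 5·1 + 5·-1 + 3·-1.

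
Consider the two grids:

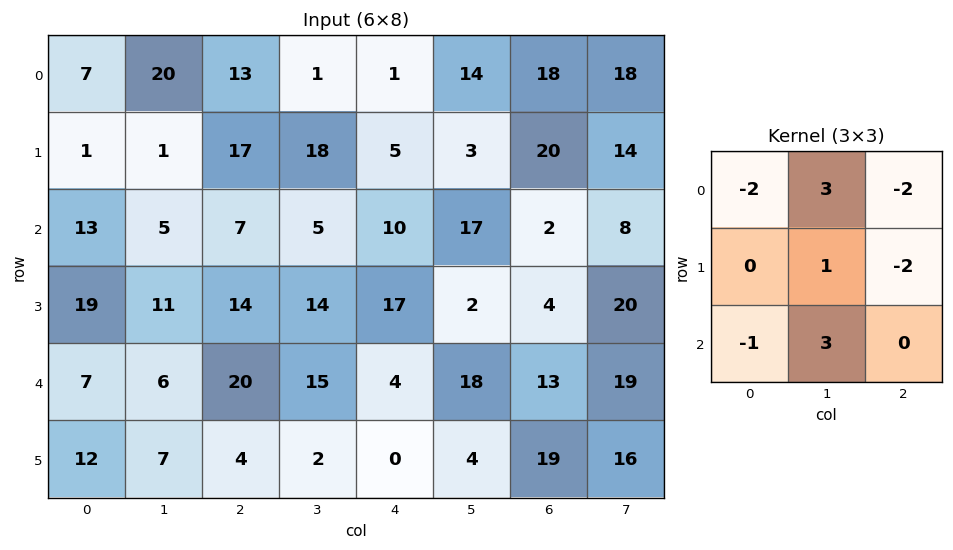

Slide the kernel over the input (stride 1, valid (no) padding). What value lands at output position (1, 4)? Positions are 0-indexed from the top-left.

-39

The receptive field on the input at this output position is [5 3 20 / 10 17 2 / 17 2 4]. Elementwise product with the kernel and sum: 5·-2 + 3·3 + 20·-2 + 17·1 + 2·-2 + 17·-1 + 2·3.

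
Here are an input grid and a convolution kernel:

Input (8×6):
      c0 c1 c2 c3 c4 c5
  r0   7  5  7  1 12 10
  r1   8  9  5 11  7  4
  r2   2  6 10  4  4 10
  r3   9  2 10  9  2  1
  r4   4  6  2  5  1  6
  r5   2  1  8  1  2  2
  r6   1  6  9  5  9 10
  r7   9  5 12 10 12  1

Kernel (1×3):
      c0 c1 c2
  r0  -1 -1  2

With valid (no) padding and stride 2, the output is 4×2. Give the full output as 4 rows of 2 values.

2 16
12 -6
-6 -5
11 4

Output[0,0]: The receptive field on the input at this output position is [7 5 7]. Elementwise product with the kernel and sum: 7·-1 + 5·-1 + 7·2.
Output[0,1]: The receptive field on the input at this output position is [7 1 12]. Elementwise product with the kernel and sum: 7·-1 + 1·-1 + 12·2.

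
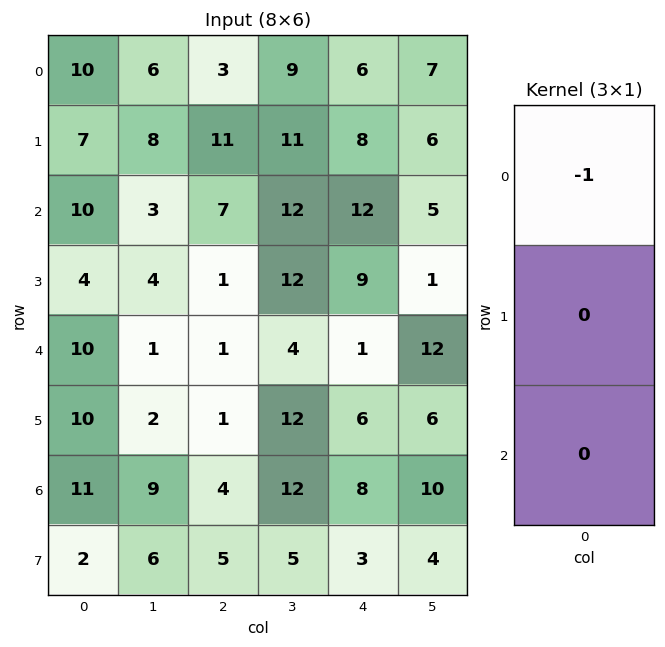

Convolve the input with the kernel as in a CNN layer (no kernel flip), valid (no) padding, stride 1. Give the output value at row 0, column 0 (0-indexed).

-10

The receptive field on the input at this output position is [10 / 7 / 10]. Elementwise product with the kernel and sum: 10·-1.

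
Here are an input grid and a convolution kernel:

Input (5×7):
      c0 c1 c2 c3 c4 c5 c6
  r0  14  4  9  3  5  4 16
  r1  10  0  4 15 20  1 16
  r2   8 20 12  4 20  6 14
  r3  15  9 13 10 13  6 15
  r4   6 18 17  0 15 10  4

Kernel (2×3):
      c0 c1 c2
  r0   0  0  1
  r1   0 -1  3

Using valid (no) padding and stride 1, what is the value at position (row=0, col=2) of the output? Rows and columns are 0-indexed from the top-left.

The receptive field on the input at this output position is [9 3 5 / 4 15 20]. Elementwise product with the kernel and sum: 5·1 + 15·-1 + 20·3.

50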